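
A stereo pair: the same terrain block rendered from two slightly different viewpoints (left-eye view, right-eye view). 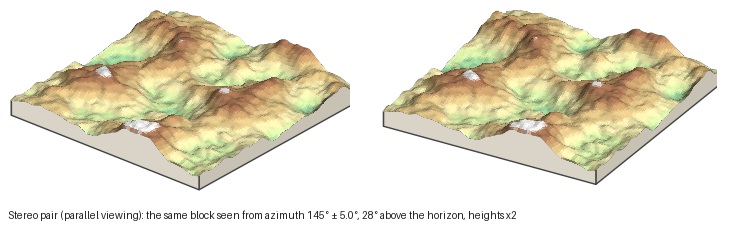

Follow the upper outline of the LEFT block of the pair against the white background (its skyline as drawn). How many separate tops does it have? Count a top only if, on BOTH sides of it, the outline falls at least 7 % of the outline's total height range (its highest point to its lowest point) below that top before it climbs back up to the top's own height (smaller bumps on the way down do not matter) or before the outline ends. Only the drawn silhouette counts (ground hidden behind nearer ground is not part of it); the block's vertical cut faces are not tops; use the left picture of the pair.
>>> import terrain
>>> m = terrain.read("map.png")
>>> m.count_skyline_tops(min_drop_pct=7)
2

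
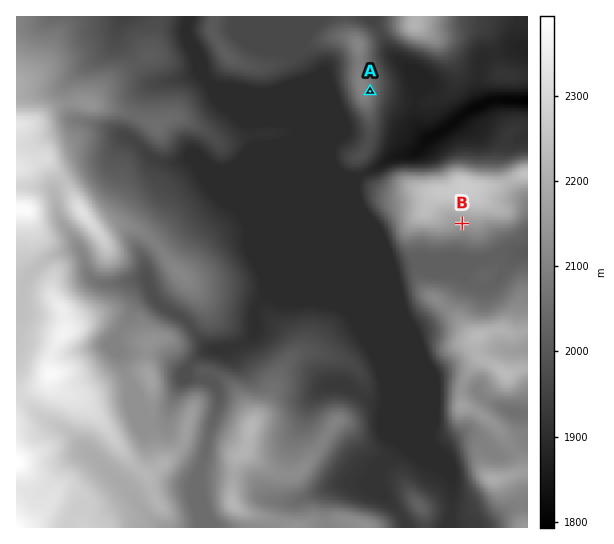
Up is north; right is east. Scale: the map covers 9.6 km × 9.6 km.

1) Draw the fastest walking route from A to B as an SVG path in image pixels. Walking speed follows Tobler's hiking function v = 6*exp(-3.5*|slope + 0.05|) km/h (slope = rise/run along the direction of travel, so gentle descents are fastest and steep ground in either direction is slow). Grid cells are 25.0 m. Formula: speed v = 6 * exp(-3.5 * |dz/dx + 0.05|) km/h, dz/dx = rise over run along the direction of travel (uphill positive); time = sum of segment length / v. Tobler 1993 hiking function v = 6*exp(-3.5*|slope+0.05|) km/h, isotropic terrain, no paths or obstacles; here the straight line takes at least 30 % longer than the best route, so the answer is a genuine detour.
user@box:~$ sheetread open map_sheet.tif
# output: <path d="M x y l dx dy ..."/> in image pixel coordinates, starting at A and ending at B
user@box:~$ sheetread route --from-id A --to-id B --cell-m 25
<path d="M370 91l1 3 0 41 2 3 0 17-8 16 1 3 0 9 3 6 2 2 3 6 25 25 2 3 4 4 2 1 35 0 13-7 7 0"/>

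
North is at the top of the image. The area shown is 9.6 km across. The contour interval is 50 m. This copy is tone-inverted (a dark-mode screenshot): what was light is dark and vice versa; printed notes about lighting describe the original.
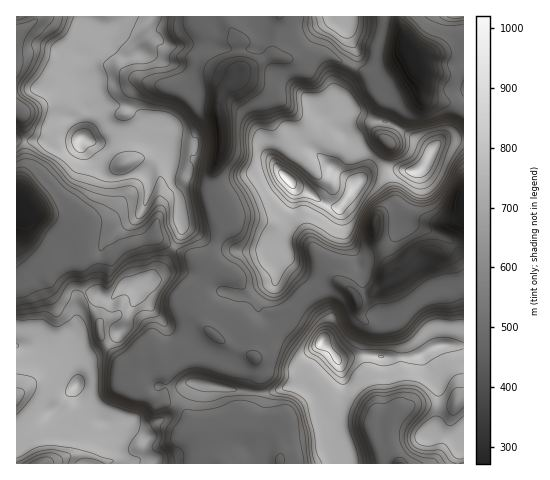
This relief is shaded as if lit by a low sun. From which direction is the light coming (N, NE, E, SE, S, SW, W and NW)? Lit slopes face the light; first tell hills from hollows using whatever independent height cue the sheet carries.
SW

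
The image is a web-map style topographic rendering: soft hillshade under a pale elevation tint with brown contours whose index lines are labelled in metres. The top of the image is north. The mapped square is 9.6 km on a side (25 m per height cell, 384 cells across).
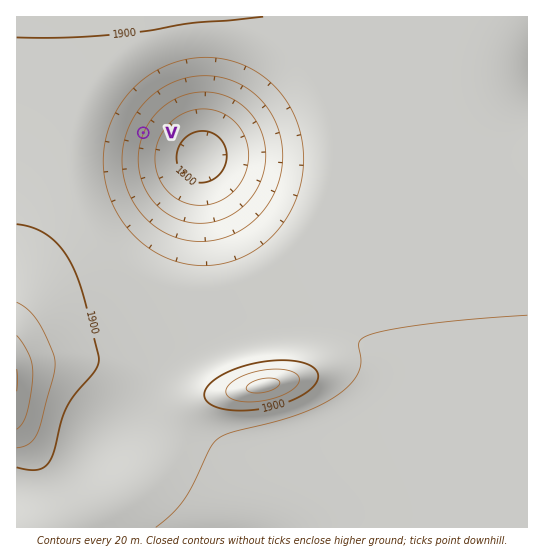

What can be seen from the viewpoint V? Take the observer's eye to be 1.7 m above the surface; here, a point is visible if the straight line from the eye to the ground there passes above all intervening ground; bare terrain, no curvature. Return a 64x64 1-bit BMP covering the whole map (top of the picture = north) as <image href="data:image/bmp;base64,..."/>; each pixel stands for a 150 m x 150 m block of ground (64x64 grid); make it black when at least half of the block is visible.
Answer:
<image width="64" height="64" href="data:image/bmp;base64,Qk0+AgAAAAAAAD4AAAAoAAAAQAAAAEAAAAABAAEAAAAAAAACAAATCwAAEwsAAAIAAAAAAAAA////AAAAAAAAAAAAAAAAAAAAAAAAAAAAAAAAAAAAAAAAAAAAAAAAAAAAAAAAAAAAAAAAAAAAAAAAAAAAAAAAAAAAAAAAAAAAAAAAAAAAAAAAAAAAAAAAAAAAAAAAAAAAAAAAAAAAAAAAAAAAAAAAAAAAAAAAAAAAAAAAAAAAAAAAAAAAAAAAAAAAAAAAAAAAAAAAOAAAAAAAAAAfgAAAAAAAAAfgAAAAAAAAAAAAAAAAAAAAAAAAAAAAAAAAAAAAAAAAAAAAAAAAAAAAAAAAAAAAAAAAAAAAAAAAAAAAAAAAAAAAAAAAAAAAAAAAAAAAAAAAAAAAAAAAAAAAAAAAAAAAB4AAAAAAAAA/+AAAAAAAAP/+AAAAAAAD//8AAAAAAAf//4AAAAAAB///wAAAAAAP///gAAAAAB////AAAAAAH///8AAAAAAf///4AAAAAB////gAAAAAP////AAAAAAf///8AAAAAB////wAAAAAH////AAAAAAf///8AAAAAA////wAAAAAD////AAAAAAH///8AAAAAAf///wAAAAAA////AAAAAAD///4AAAAAAP///gAAAAAAf//8AAAAAAB///wAAAAAAD//+AAAAAAAP//wAAAAAAAf/+AAAAAAAAf/wAAAAAAAAf8AAAAAAAAAAAAAAAAAAAAAAAAAAAAAAAAAAAAAA=="/>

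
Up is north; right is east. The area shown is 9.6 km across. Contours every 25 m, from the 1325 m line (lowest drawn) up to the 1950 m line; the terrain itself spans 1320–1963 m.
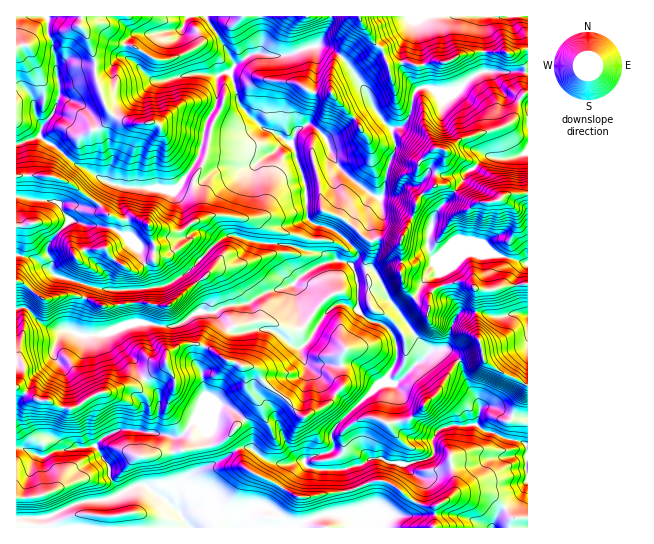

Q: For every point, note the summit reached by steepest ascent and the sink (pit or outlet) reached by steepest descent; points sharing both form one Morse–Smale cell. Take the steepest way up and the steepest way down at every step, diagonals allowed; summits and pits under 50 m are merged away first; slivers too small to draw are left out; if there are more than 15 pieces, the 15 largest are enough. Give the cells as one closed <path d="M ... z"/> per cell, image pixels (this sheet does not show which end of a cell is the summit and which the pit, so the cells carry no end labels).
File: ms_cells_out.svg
<path d="M26 308l-10 1 0 138 7 1 16 8 7 0 9-5 36-4 14-11 16-7 30 3 27 5 5-2 9-13 14-11 12-6 5 0 11 6 15 15 3 5 0 18 6 6 15 8 18 1 39-12 3-3-1-18 3-4 44-42-16-17-8-4-25 1-24-2-8-16-8-3-17-13-19-2-19 4-20-21-17 0-15 11-10 4-39-4-27 10-25 3-11-5-18-2-7-2z"/><path d="M310 124l-11 4-4 5-4 10 4 7 10 35 3 34 9 6 9 2 15 8 15 15 1 9-6 6-2-2-12-3-12 3-24 13-10 9-21 6-23 13-24 3-7 6 19 20 19-4 15 0 9 4 12 11 9 3 5 14 5 3 46 0 8 4 15 16 17 0 33-30-3-7-26-34 0-4 18-15 6-12 4-5 11-2 15-10 14-13 10 0 5 3 11-2 35 10 0-110-19 6-12 0-7-3-7 1-10 12-8 5-8 15-22 25-7 21 1 15-7 2-9 8-22 1-17 10-2-9 5-11 0-5-6-15 0-8 2-5 8-7-1-13-9-3-32-28-14-29z"/><path d="M205 16l-158 0 1 18 4 7 4 17 3 40-7 17-10 12-6-10-3-16-4-8-8-6-5 0 0 56 3 1 20-8 6 5 9 4 23 20 10 4 24 15 24 4 40 1 24-32 6-32 10-16 2-10 0-22 5-4 8-1 5-6-15-28z"/><path d="M259 125l-18 7-24 0-12-3-6 28-24 32-53-2-13-4-15 24-8 1-23-5-3 2 1 5 8 10 17 5 25 3 15 8 13 13 15 38 12-2 20-12 25-26 15-11 11 0 20 7 34 2 14 6 16 2 6 10 10-3 12 3 2 2 6-6-1-9-23-21-16-4-9-6-3-34-13-40-18-13z"/><path d="M491 72l-9 0-7 3-21 17-17 0-11-5-10 3-8 29-6 8-10 2 4 18-9 23-3 21-4 7 3 11 15 0 19 11 14 5 6-15 20-21 8-15 8-5 10-12 7-1 7 3 12 0 19-8 0-46-23-10z"/><path d="M321 45l-11 2-27 9-30-3-18 11-6 9 6 12 4 18 22 24 13 5 15 11 3-1 3-9 4-5 11-4 15 14 14 29 32 28 10 2 3-6 3-21 9-23-4-17-13-15-11-21-23-33-14-12z"/><path d="M445 349l-8 0-8 4-34 31-16 0-44 43-3 4 1 18-6 4-21 6-2 2 1 4 9 4 32 0 4-2 11-2 9-6 12 0 7 4 10 1 22-3 8-2 4-5 0-16 6-9 12-4 24-1 5-13-1-9-15-25-4-15z"/><path d="M250 448l-11 0-2 2 7 16 5 5 26 12 24 14 44-5 28-11 15 0 33 23 10 3 6-2 0 23 56 0 6-13 24-21 7-13 0-24-9-2-10 2-15 0-17 8-23 0-19 6-8 6-8 0-6-3-7-10-17-1-7-4-12 0-9 6-11 2-4 2-32 0-5-1-6-7-12 3-18-1-10-4z"/><path d="M237 449l-12 10-31 14-18 14 0 11-4 8 8 7 10 15 45 0 12-16 10-5 9 0 11 5 7 9-2 7 15-3 21-9 15-3 13 2 8 4 7 9 74-1 0-22-6 2-10-3-33-23-15 0-28 11-44 5-24-14-26-12-6-6z"/><path d="M229 436l-8 7-8 2-62 11-14 0-18-8-14-1-6 4 10 15 0 11 10 18-13 5-28 3-31 14-30 2-1 8 173 1 0-2-9-13-8-7 4-8 0-11 18-14 40-21 2-5z"/><path d="M237 236l-11 0-7 4-30 30 10 11 8 14 0 10-4 7 12 0 14-7 18-1 23-13 11-2 13-5 7-8 26-14-2-5-8-5-12-1-14-6-34-2z"/><path d="M477 252l-12 1-12 12-18 11-8 1-4 5-6 12-18 16 5 11 25 32 18-7 6-25 8-9 15-1-1-23 20 1 11-4 22-2-1-19-34-11-11 2z"/><path d="M71 220l-15 14-9 15 5 14-1 7 4 6 47 13 21 2 30-4-4-16-8-13-2-9-13-13-15-8-25-3z"/><path d="M359 16l-28 0-2 10-10 19 12 4 14 12 23 33 11 21 12 14 11-2 7-10 4-22 4-6-13-16-3-10-13 2-5-15-10-8z"/><path d="M493 407l-11 0-5 15-4 3-22 0-12 4-6 9 0 16-4 5-22 5 2 6 10 7 8 0 8-6 19-6 23 0 17-8 15 0 10-2 8 1 1-38-17-2z"/>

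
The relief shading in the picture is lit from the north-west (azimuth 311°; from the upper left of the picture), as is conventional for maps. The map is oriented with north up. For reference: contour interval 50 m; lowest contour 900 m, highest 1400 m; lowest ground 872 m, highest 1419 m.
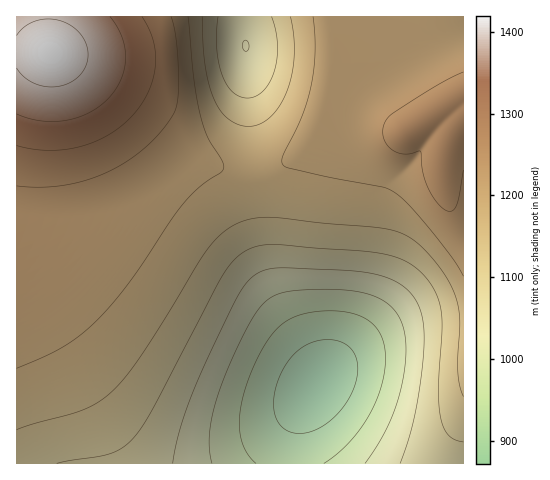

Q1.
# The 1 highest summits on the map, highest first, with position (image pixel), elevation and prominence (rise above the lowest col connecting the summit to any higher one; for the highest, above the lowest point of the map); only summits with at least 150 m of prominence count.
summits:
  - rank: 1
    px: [50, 53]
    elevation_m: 1419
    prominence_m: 547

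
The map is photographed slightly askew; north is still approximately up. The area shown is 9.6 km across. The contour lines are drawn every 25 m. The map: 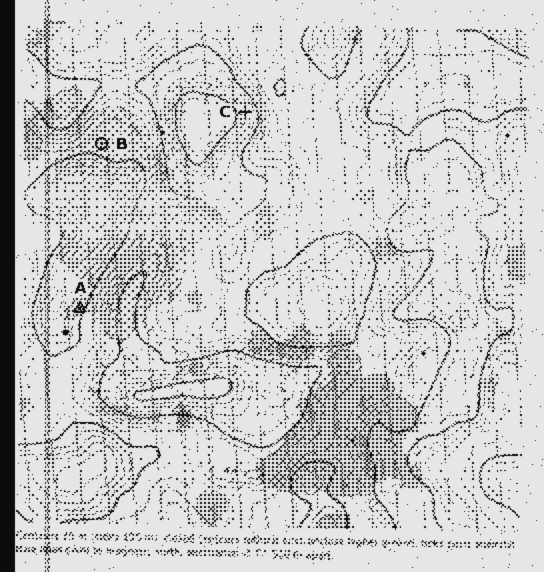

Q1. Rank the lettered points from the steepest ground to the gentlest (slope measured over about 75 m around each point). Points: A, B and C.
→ C A B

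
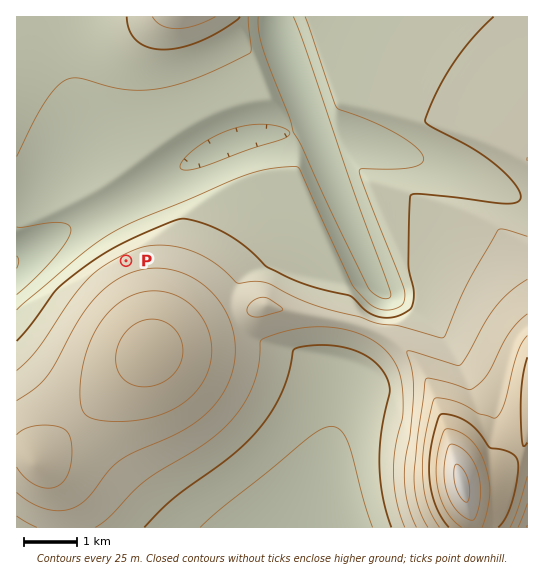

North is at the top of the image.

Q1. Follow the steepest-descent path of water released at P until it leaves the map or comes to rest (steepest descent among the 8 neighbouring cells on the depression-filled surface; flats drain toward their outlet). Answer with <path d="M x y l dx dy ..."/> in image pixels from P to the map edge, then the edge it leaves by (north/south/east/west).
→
<path d="M126 261l-37-38-11 0-8 4-53 32"/>
exit: west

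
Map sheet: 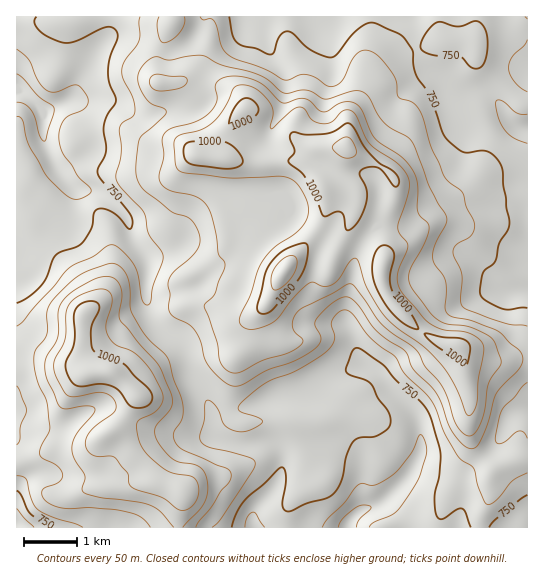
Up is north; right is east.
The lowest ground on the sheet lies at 620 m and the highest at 1090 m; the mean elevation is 840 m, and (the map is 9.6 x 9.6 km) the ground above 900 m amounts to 26.9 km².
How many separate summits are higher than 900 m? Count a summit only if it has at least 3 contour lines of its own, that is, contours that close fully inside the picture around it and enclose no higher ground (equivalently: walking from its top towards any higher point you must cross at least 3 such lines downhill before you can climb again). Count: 1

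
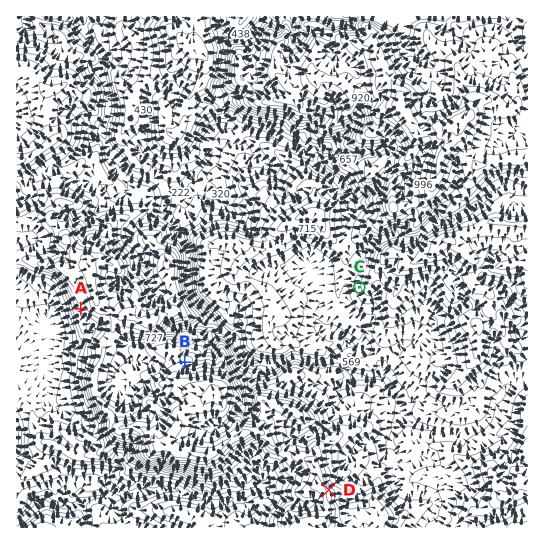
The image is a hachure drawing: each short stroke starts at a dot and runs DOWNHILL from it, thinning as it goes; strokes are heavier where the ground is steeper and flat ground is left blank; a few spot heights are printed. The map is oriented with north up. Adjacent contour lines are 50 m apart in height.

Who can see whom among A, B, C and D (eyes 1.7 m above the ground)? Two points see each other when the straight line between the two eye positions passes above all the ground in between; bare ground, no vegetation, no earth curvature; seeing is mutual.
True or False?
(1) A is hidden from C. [True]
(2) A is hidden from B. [True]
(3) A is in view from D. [False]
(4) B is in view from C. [True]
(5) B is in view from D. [False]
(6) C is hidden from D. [False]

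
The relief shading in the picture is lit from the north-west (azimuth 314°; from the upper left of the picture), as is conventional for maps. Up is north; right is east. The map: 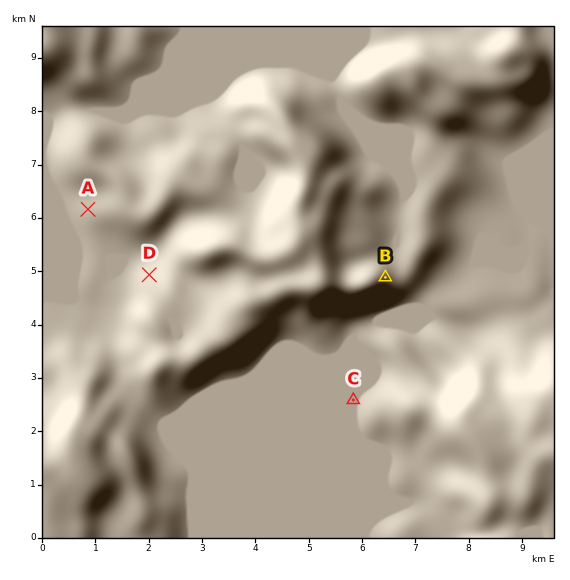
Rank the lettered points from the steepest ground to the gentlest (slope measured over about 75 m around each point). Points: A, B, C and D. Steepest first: B D A C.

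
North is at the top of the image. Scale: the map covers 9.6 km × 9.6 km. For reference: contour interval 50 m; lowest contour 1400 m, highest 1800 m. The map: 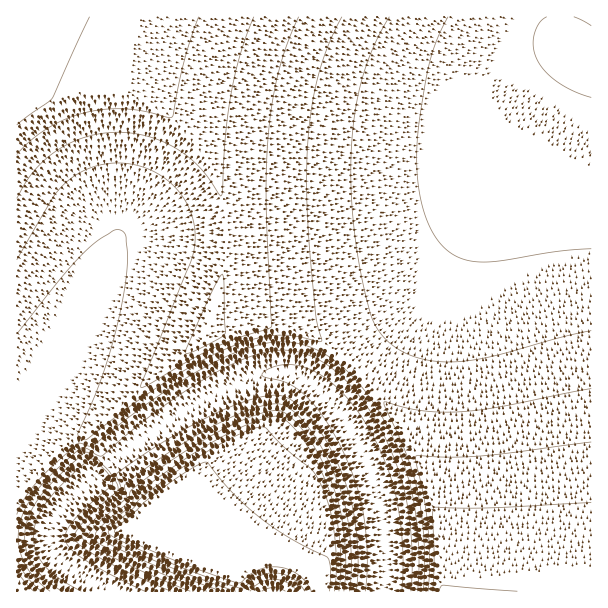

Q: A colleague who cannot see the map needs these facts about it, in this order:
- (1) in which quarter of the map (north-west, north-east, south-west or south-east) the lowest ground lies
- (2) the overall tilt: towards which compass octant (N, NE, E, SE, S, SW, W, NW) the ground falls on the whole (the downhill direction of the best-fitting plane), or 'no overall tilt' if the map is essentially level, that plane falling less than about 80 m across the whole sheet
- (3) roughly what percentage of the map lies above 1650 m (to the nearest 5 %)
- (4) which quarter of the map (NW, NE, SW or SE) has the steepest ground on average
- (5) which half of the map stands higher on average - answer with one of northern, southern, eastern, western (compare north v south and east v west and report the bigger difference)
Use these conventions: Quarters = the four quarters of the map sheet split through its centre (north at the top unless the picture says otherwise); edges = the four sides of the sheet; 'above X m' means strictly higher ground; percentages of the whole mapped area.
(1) The lowest ground is in the south-west quarter.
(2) The general tilt is down to the east (the land rises towards the west).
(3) About 35 % of the map lies above 1650 m.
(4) Slopes are steepest in the south-west quarter.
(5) Taken as a whole, the western half is higher than the eastern.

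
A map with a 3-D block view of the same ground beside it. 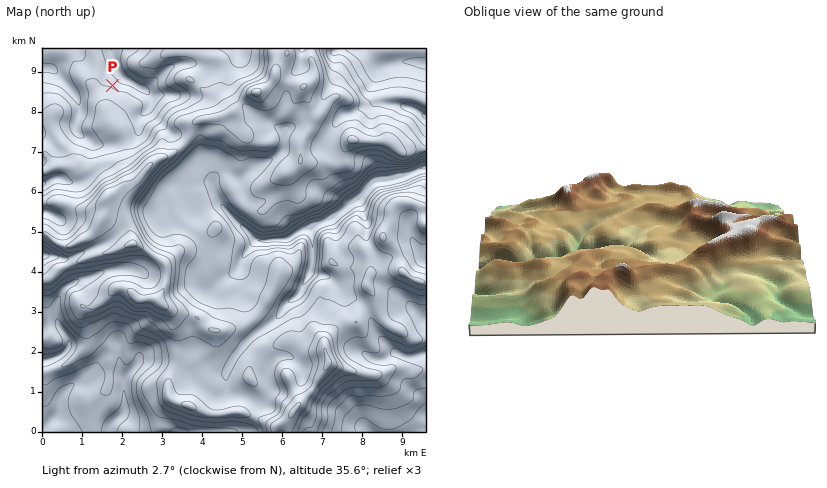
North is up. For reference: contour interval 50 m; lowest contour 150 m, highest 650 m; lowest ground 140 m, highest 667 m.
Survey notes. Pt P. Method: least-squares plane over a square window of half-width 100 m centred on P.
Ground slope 10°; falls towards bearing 35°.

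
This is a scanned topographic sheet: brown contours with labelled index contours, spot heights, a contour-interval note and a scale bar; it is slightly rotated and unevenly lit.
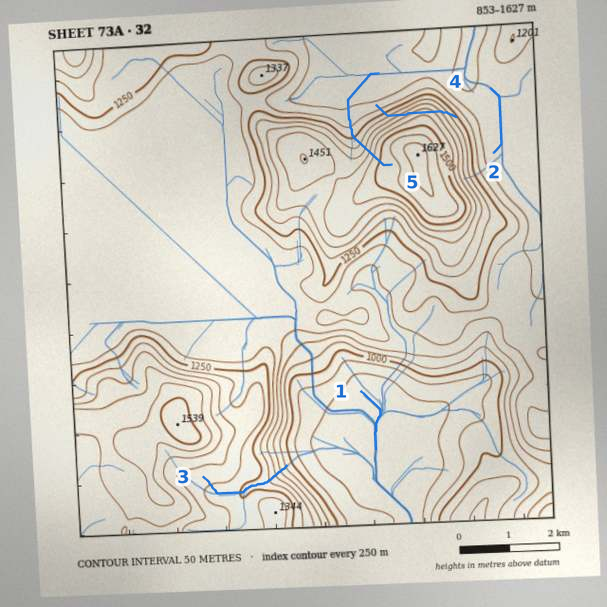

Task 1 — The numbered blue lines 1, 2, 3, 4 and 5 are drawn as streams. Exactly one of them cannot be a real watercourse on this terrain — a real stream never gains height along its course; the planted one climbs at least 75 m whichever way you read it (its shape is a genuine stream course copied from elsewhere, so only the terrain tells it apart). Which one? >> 4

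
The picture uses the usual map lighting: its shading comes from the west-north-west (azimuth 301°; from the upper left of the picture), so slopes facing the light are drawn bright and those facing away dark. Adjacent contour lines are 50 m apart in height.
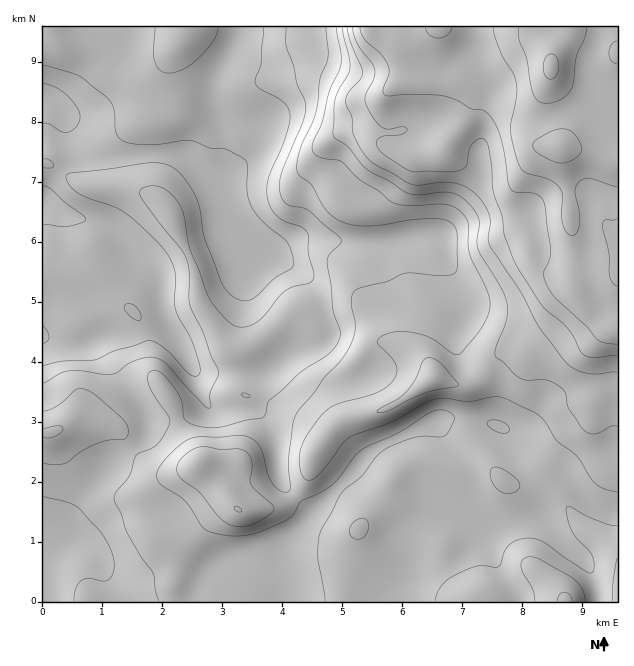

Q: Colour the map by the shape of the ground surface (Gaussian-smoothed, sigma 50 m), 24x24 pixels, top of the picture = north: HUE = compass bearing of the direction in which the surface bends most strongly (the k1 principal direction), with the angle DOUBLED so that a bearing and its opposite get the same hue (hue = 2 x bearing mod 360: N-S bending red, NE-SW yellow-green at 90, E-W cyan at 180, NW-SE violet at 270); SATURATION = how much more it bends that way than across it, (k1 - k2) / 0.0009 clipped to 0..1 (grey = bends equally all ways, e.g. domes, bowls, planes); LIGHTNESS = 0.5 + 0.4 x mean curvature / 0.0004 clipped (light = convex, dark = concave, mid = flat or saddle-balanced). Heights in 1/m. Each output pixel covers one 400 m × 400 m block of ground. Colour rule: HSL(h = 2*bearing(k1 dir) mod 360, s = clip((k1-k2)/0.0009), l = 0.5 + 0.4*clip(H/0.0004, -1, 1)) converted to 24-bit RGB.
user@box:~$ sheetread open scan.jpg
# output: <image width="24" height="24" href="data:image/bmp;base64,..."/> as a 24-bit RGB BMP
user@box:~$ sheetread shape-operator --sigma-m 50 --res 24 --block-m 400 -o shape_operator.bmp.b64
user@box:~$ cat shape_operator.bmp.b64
<image width="24" height="24" href="data:image/bmp;base64,Qk32BgAAAAAAADYAAAAoAAAAGAAAABgAAAABABgAAAAAAMAGAAATCwAAEwsAAAAAAAAAAAAARk+ErcWagmSjgVuWcXGRxrRyTHp8iIqFjIaFgXWFYVRzZIZlubSAf39xanx0V26EZbCol5nBsrPIiBqcOaJN1fbdu0b6NQW0VX6Hmqp3eklvg0xbmJpVwb9vS4VNUHtMhXdfg2NjW1iKdXuXrZp2jpN1bo2PW2Z7f6ZhPIpHllg9hRvR1PfnVNI7MQIegsFGc3thcm9Kb0NYlWaGos2xfoawxF+XfiMWRmcFK3QbO3JpZ2yexIyalLaGX219YW6GjK+Pa2eMVHJvLcdcz6s3XxAvW0K0c+fRgoJtZ1p7anmSabiClaljc1BagSdY5ZDp0dn6kqn/B9HSJmthprOC0JKhg2SPY5WGe4ZngmtqfmJjfIdDc2s9Uo+YctCSZlcuhoBtVpuHV6vCoITDuF6CbyhFOsxxq/rPx8A/K43R0QBuDZkSIIxRsGyLu4yJaW2BfnFzfW1xl1WEjL2lanmner+lhDRYjlxZb6Zua65/PGFQPmdKcWfW0bb62fLuMDOXzu2VBwEy9jLW9OLUFGdJK2hZyp6fnWytfIumbmWrhczJfpPBpW+vfkFSh1JifpyCtcyOVJ9xUmqJP8l2J2JWJaZQ1/Tkqov689jfKABILb/L+tHSvEV3CjQIG14KgapYm2Cgnlh6bLxqaD1MdzhFokldp6heT5Ra363wvIvdcm21ibSoQCFWcfMMFV8JKh8JqFkCbhx5Sr2ixIR/+8X98cz//403BTMAGigOnJkZWUscTi4hYW03dKNtosCcYFidfTo4x5B1hKC9pjeori+jzP/ZPACL21/RkOXZN2jPYnShaJ5OY6Y4M1G4/67+/8z2CR+qb//fLn/KVnyvbsGwVJqBppNeoFqNW5Hdxc7q3SHTkB3j0frtyvA9MgEwzO4PjpcjH0glO62uuYrS5liKUl8qMEwhy21B0O77QwDr4HfJZmqwmm+OhkJ0u6k0SGgpZm0UMjAFSWMbcJwi5/AAMwAYbBt5xu7JuJPSf1KdKVEjIVQRoCBw6qjEbJu+aumy14spMhtn0ZCrhmqiqmKdYk6R1ZCu1GO4gWN2oHmAbYRPcKFKfb1XTQtUd+R+deSZPjed5nvJgG2vZIulGkxaj+Jmaa1qmm5MkWJTNllhj0VjuFJtmzRLaUhBZcRWmsXVanlleottd52fi7akclWbSBei3vvQRpSRKzFMbFKu3snifCTDf9Ftfap5g35ojZl9jIGXa02ITCVElkUuuj1Bl7vKoN65jWZSgZWphJalgaydd5+Ze0KEQxli7f/MRilcU2tnJ4NGgU4hcg0wpduXipODcn2Ohpp/g2l4ZhhegzhHkEt9qPPAfa3Erm15kHmkhpipjIqijKeSczlWQA4kYOpBofWAXi5yfnh/bVJPQyJVjdurnbFnm5RZd4RZiGxneluHWwKH0qq7edXDctqIrVA0eaRPhZRzoG51k2tHeSocVBksUWeq0v3OOzSPZFF5gVJtexk1OYslZ0cTs5MOmqwXVXMaPFATLi4TCygm1K1Wvd6KbzOM36p0T7i+dp6aSRMOkEocrZo8YLHIlOHUyurDcC+WaFWBcTGSv3HXvZHQT3zQxejlmXzN5TC0tl4xM1k/I0xKL7Za2et0ITM7rOdrU1Kjg4VhJMnhyuv6tsPzlKXjp8LPu3ZvezFvblx1PGKMR0LV7K27QbVumlNDYAQHaSgX8vPWdVHAK/7hEZLM7H2HlExnbuYbVlIwhGk+oczieTpVemQqZGYYbm8SckodfkRGaIuGTJR7D0dR94rE7YqOKg0xxqPszvX9lZXm5NjzZ8zWDww6xFdU1rXfyM/gY4bYeKDNnIJNcE91pmCOun6is3qhaYqsV8WkXnOdi2lxKVVeF2tj+7XSok/8pPCkhZpSSW5OrZpP5E5rCA0rh+eiecl7wsCIoFSTeW56hk1HYj87antLl6BujaaWmretYmuedz9vj3VeSGBSFjgpInxc7qWl3F1ewq0+YGk5R2k1tbdYIWnRSafA3YEzW48lboRafnt/UkEsU51ferWveK+tnoB1pp5WgV5OSFiioJK4emC9VGKzCamiwN+C4iDS+9Dajo3Qe47Gi7G5WUeCLypB4ZGJtO6gM2WJhWxnh7jRatPWa52YYG9+sFOLyo51ZZxUKHRuimqLiUx7Z51sOYaBMAMSxawAqPJKjoVcgY9HWHxPbTF3UmaYcdee9ubVIyVfsGyqmcmOcl6FfXiAX2V6XFSA0q6kzbS9MH2pOUpsll6Un7GKOyJvYACz4PzPfrW1mF+u1LKuO3WzMS+XnL6oPdNS2E8oXE23RqKJ"/>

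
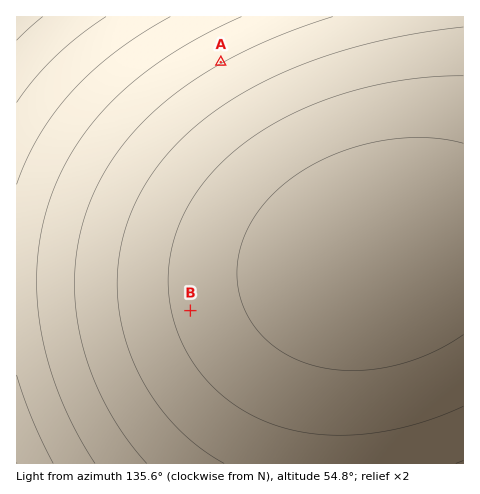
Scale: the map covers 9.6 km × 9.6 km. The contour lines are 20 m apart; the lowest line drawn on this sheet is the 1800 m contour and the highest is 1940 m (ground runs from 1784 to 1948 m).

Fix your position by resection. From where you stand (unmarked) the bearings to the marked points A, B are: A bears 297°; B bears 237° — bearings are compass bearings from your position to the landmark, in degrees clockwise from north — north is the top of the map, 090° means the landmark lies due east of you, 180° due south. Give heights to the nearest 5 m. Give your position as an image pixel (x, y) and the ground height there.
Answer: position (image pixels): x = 418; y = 163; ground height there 1795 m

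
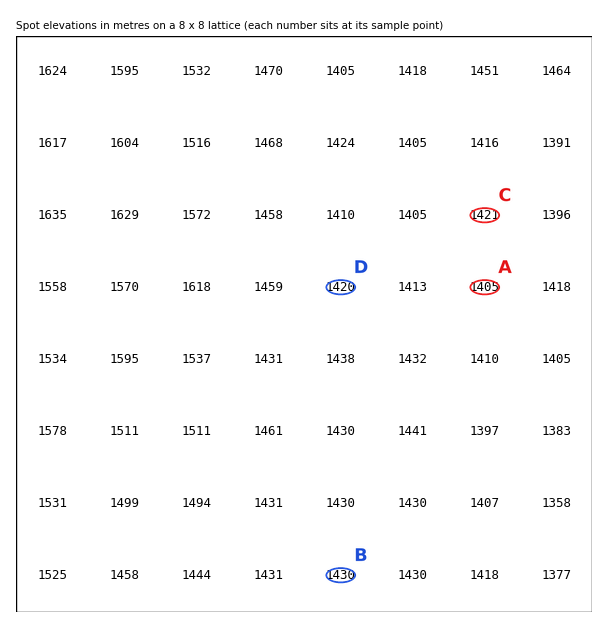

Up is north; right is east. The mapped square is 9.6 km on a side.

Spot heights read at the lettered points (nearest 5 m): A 1405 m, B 1430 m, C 1420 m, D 1420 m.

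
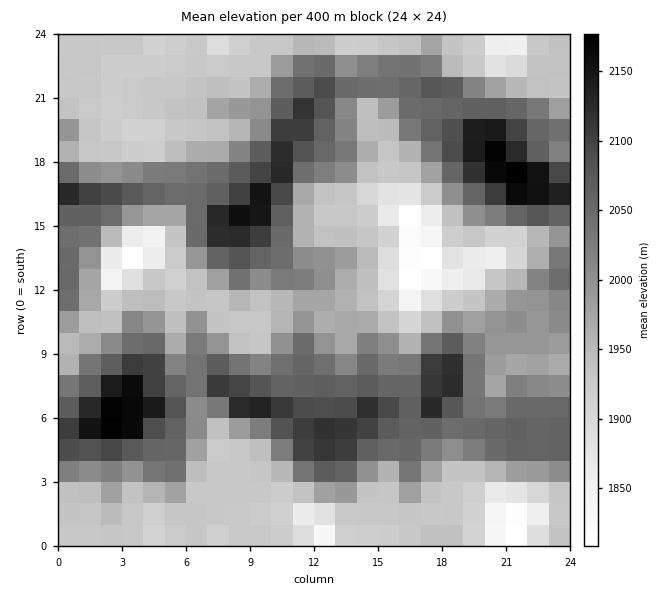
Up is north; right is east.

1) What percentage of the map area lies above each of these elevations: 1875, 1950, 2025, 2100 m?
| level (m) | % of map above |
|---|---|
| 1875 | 95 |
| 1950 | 58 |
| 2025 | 40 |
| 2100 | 9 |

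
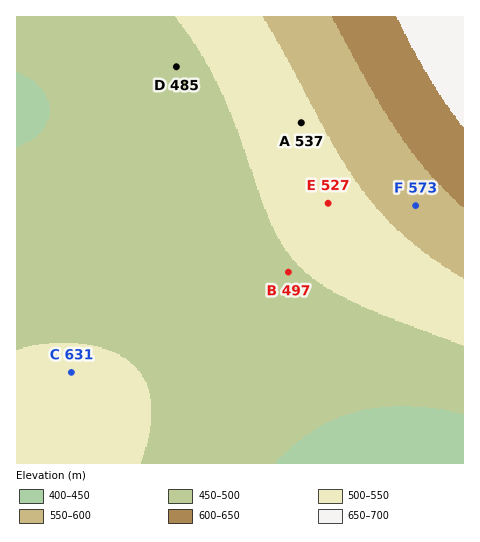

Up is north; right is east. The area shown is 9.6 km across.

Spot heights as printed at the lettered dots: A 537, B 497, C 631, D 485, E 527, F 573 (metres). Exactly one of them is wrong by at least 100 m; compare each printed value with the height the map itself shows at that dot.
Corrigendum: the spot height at C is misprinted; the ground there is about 506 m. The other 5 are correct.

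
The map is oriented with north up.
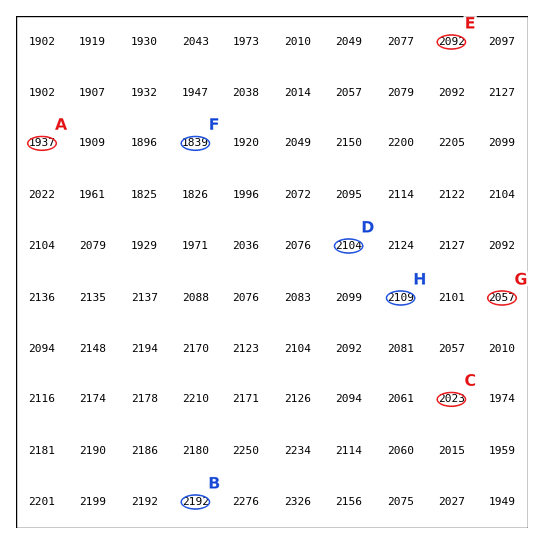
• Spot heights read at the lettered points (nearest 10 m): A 1940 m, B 2190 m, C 2020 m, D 2100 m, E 2090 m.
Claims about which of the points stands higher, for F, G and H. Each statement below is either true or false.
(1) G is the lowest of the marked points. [false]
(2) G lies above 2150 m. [false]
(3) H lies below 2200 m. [true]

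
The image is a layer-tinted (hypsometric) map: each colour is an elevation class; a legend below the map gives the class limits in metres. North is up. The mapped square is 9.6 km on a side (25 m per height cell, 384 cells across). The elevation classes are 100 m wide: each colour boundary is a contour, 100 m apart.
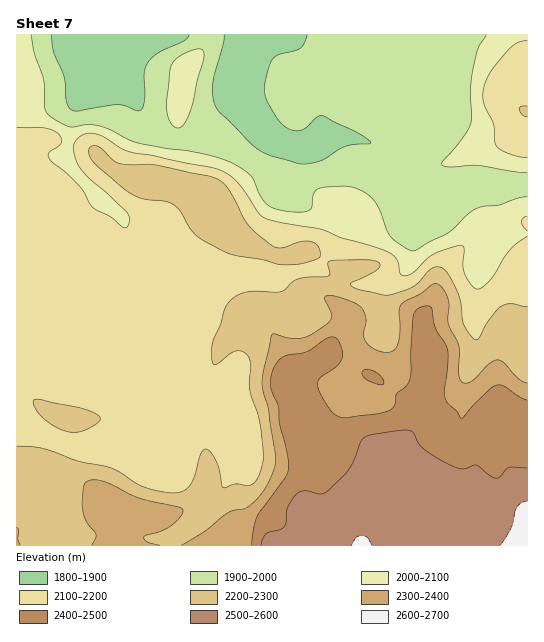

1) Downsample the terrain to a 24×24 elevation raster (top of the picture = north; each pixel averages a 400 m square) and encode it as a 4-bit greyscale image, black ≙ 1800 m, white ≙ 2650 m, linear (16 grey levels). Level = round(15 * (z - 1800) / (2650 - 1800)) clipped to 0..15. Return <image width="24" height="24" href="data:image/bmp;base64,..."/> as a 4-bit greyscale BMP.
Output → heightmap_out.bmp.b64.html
<image width="24" height="24" href="data:image/bmp;base64,Qk2WAQAAAAAAAHYAAAAoAAAAGAAAABgAAAABAAQAAAAAACABAAATCwAAEwsAABAAAAAAAAAAAAAAABEREQAiIiIAMzMzAERERABVVVUAZmZmAHd3dwCIiIgAmZmZAKqqqgC7u7sAzMzMAN3d3QDu7u4A////AJiJmZiZnN3e7u7u7oiJqqmIm83d3u7u7oiJmIeHibzN3d3u3YiIdmZ3d6zM3d3dzXd2ZmZ3Z6zM3dy8zGd3d2ZmZ7y7zMy7y3d3dmZmaLy6q7u7y3ZmZmZnecuqqrypqmZmZmZneLu6qryomGZmZmZneJq6mauXiGZmZmZniZiamKuHeGZmZmZmeIiZiJqGd2ZmZmZmZnd3dmh1ZmZmZmZmd3d3dkZlVmZmVWZ4h3dlVDNFRWZlVWeIdUREQzM0RWZlZ4iIZDNEMzMzM2ZWeId2QzIzMzMzNGVXZURDMhEiIjNEVlVEQzMyISIiIiIkVkMiIjQyESIiIiIkZ0MhETQxEiIiIiIkZ0MRESRCESIiIiIkVkIRERIyERIiIiIzRQ=="/>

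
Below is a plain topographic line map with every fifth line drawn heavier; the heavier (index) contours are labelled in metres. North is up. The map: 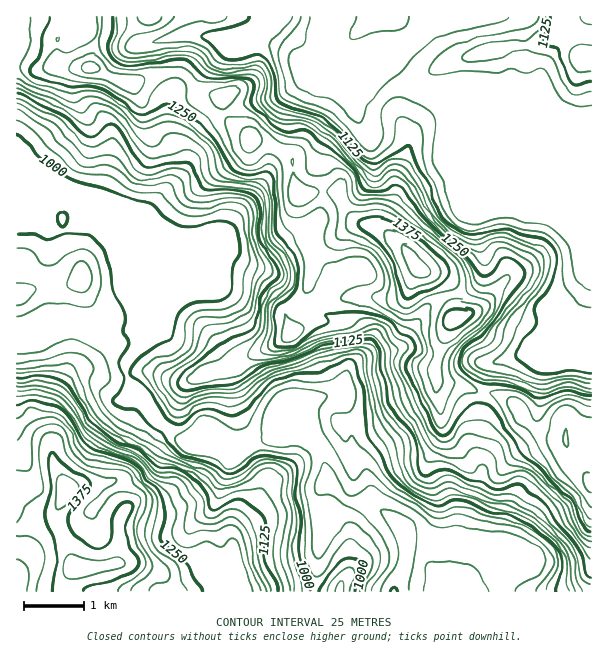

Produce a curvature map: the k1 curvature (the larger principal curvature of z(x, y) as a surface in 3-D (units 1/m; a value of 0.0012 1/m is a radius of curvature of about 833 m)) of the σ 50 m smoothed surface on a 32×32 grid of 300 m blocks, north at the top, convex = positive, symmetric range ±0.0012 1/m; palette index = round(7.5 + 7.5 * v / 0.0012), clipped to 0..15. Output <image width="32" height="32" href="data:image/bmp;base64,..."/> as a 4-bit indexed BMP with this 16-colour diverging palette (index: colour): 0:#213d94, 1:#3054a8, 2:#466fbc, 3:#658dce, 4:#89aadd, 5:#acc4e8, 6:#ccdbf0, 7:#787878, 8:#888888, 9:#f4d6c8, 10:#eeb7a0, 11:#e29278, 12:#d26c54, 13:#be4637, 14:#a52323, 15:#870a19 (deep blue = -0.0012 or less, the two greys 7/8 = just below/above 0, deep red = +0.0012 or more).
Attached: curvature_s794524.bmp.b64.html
<image width="32" height="32" href="data:image/bmp;base64,Qk12AgAAAAAAAHYAAAAoAAAAIAAAACAAAAABAAQAAAAAAAACAAATCwAAEwsAABAAAAAAAAAAlD0hAKhUMAC8b0YAzo1lAN2qiQDoxKwA8NvMAHh4eACIiIgAyNb0AKC37gB4kuIAVGzSADdGvgAjI6UAGQqHAIi6iYipiMuqrfdomImJq72HrN3duYnniGnduKmZh3V/d7lrxnip2Jh4upiYeHd1jojHfKeIrMmqiLmHiXiGe7+K5nvqqom5u4iYh4xnmblvl/uZ3ru62shop4nMicqYr5n7zvjNt479h7ic6a3aXNx8yazIppd8rai4mMvIfMu4nOqmiJZ4mmiKmYWfl4iquJvpZoi7Wbh3i5ioj5iLycrKyWaHzGm4Z4l4qq+Iv+zcmbmKiu/sx1aYeJe+3/yIuHmqqKy8/O2JiGiu76V4dod3mYmIZqq//4dnqI+1qHeIh4iIiHnJiO///Ius+5iYd5d4moeKp4n6iZrNi+/oh4m6mqeIiIdbz6rNv5m5/YioiZuoeIh4mVvnhm3d6a3ah5iLqIiIiHh9uXWe3NudzJeIiYiIiIeM3Iu678yJ25uYiIeIeImHaPqH3tu3Vpl4iHiIeIebpkbOmeq6pneIeIh3iHepeuuKv7vovZiIiIiIiIqIq4id265r+c2HiHiIiHiKqJy5acvtv5WMl3eIiIhne6e6Z6zOusqHe6iIiIiIeH2G25urvIupeJqYiIh4iHmqaumavul2eHiZiHeIeJndzf/9rN3/p3iHiJmHiIeqmr35fO6VfpaIiIiby6iHrHmn2FiKl3qImIiYiJvNzamIp7u8uryquoiIiIiHeGua"/>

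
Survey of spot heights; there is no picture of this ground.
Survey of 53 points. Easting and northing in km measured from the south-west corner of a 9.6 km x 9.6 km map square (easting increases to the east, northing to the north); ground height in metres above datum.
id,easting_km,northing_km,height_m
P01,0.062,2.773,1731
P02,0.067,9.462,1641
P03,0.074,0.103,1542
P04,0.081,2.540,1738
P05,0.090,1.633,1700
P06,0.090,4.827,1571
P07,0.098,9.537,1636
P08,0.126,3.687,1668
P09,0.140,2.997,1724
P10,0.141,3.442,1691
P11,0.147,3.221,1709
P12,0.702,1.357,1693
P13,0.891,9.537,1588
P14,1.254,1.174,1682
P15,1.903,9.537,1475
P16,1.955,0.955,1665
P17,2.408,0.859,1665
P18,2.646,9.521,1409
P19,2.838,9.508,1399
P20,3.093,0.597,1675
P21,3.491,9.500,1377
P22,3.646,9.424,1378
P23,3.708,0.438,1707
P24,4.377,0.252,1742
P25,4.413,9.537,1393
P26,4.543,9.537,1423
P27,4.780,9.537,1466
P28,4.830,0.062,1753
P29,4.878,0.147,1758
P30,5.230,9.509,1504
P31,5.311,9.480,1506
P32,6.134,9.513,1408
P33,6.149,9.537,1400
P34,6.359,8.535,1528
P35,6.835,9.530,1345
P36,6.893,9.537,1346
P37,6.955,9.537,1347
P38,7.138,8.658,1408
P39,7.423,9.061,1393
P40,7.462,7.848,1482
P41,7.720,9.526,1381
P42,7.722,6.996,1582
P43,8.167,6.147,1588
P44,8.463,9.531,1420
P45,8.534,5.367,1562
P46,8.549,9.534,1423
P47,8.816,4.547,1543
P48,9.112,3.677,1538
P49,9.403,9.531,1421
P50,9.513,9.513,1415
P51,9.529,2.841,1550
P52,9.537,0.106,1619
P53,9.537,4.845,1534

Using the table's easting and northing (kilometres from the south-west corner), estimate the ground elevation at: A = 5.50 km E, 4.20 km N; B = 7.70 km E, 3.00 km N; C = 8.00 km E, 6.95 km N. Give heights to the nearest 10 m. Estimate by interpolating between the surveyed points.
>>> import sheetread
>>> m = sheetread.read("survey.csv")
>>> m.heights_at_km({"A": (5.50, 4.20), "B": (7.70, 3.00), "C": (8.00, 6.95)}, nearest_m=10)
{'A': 1700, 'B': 1560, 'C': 1560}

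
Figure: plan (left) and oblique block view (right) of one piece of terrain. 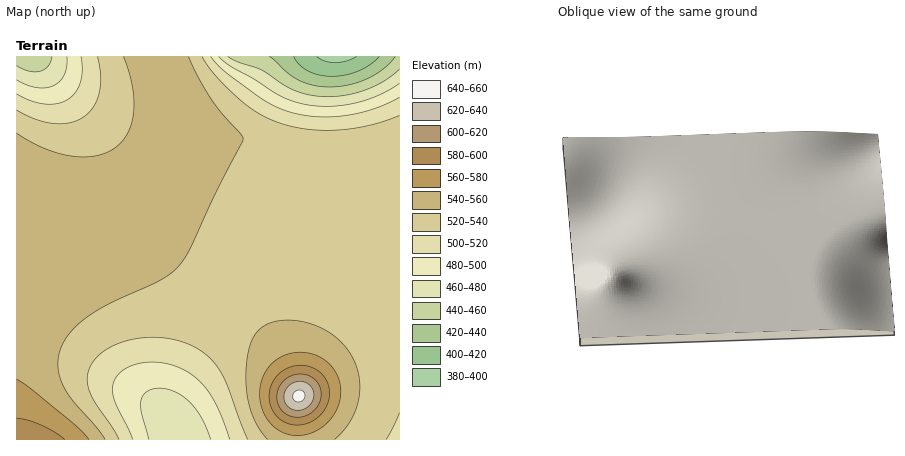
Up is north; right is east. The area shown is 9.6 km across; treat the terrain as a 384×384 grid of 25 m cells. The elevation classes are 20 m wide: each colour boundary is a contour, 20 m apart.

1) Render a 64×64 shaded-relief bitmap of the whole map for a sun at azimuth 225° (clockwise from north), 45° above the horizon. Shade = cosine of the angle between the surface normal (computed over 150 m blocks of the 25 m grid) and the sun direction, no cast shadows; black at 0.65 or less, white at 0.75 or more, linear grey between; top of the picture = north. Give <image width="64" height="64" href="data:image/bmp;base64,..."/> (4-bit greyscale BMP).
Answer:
<image width="64" height="64" href="data:image/bmp;base64,Qk12CAAAAAAAAHYAAAAoAAAAQAAAAEAAAAABAAQAAAAAAAAIAAATCwAAEwsAABAAAAAAAAAAAAAAABEREQAiIiIAMzMzAERERABVVVUAZmZmAHd3dwCIiIgAmZmZAKqqqgC7u7sAzMzMAN3d3QDu7u4A////AIh3ZlVEMyIiIiM0VniZq7zN3d3e7u7u7cuqmZiIiIiIh3ZlVEMyIiIiM0VWeJqrzM3d3e7v///ty6mYiIiIiIh3ZlVEMzIiIiI0RWeImrvM3d3e7v////7LqYiIiIiIiHZmVUQzMiIiM0RWZ4mqvMzd3d7v/////8uYh3eIiIiIZmVURDMzMzM0RVZ4mau8zd3d3u//////yYd3d3eIiIhmZVREQzMzNERWZ4iaq8zN3d3e7v////2nZVZnd3iIiGZlVUREREREVWZ4iaq7zM3d3d3u////63QzRVZnd4iIZmVVVERERVVmd4iaq7zM3d3d3d7u//2mMQEkVmd3eIhmZlVVVVVVZmd4iaq7zMzd3d3d3d3dyWIAACNFZnd4iGZmZmVVZmZneImaq7vMzN3czMzMzLuWMAAAE0Vmd3iId2ZmZmZmd3eImaqrvMzMzMzMzMu7qXUgAAAjRWZ3d4h3d3Zmd3d3iImaqru8zMzMzMy7u6qYdTEAASNFZnd3iHd3d3d3d4iJmaqru7zMzMzMu7u6qZhlQiEiNFVmd3eId3d3d3iIiJmaqqu7vMzMzLu7uqqZiHZUMzNFVmd3eIiId3eIiIiJmZqqu7u7zMu7u7uqqZmIdlVERFVmZ3d4iIiIiIiIiJmZqqq7u7u7u7u7qqqpmYh3ZlVVVmZ3d3iIiIiIiIiJmZmqqqu7u7u7u6qqqpmYiHd2ZmZmZ3d3iIiIiIiIiJmZmaqqqru7u7uqqqqZmZiId3d2Znd3d3iIiIiIiIiJmZmZqqqqqqqqqqqqqZmZmIiHd3d3d3d3iIiIiIiIiImZmZmaqqqqqqqqqqmZmZmIiIh3d3d3d3iIiIiIiIiIiZmZmZmaqqqqqqqpmZmZmYiIiIh3d3d4iIiIiIiIiIiZmZmZmZmZqqqpmZmZmZmYiIiIiIiIiIiIiIiIiIiIiJmZmZmZmZmZmZmZmZmZmZiIiIiIiIiIiIiIiIiIiIiImZmZmZmZmZmZmZmZmZmZiIiIiIiIiIiIiIiIiIiIiIiZmZmZmZmZmZmZmZmZmZiIiIiIiIiIiIiIiIiIiIiIiImZmZmZmZmZmZmZmZmZmIiIiIiIiIiIiIiIiIiIiIiIiZmZmZmZmZmZmZmZmZiIiIiIiIiIiIiIiIiIiIiIiIiIiZmZmZmZmZmZmZmZiIiIiIiIiIiIiIiIiIiIiIiIiIiImZmZmZmZmZmZmZiIiIiIiIiIiIiIiIiIiIiIiIiIiIiIiZmZmZmZmZmYiIiIiIiIiIiIiIiIiIiIiIiIiIiIiIiIiIiZmZmYiIiIiIiIiIiIiIiIiIiIiIiIiIiIiIiIiIiIiIiIiIiIiIiIiIiIiIiIiIiIiIiIiIiIiIiIiIiIiIiIiIiIiIiIiIiIiIiIiIiIiIiIiIiIiIiIiIiIiIiIiIiIiIiIiIiIiIiIiIiIiIiIiIiIiIiIiIiIiIiIiIiIiIiIiIiIiIiIiIiIiIiIiIiIiIiIiIiIiIiIiIiIiIiIiIiIiIiIiIiIiIiIiIiIiIiIiIiIiIiIiIiIiIiIiIiIiIiIiIiIiIiIiIiIiIiIiIiIiIiIiIiIiIiIiIiIiIiIiIiIiIiIiIiIiIiIiIiIiIiIiIiIiIiIiIiIiIiIiIiIiIiIiIiIiIiIiIiIiIiIiIiIiIiIiIiIiIiIiIiIiIiIiIiIiIiIiIiIiIiIiIiIiIiIiIiIiIiIiIiIiIiIiIiIiIiIiIiIiIiIiIiIiIiIiIiIiIiIiIiIiIiIiIiIiIiIiIiIiIiIiIiIiIiIiIiIiIiIiIiIiIiIiIiIiIiIiIiIiIiIiIiIiIiIiIiIiIiIiIiIiIiIiIiIiIiIiIiIiIiIiIiIiIiIiIiIiIiIiIiIh3d3iIiIiIiIiJmZmYiIiIiIiIiIiIiIiIiIiIiIiHd3d3d3iIiIiIiJmZmZmIiIiIiIiIiIiIiIiIiIiIiId3d3d3d4iIiIiJmZmZmZiIiIiIiIiIiIiIiIiIiIiIh3d3d3d3iIiIiJmZmZmZmYiIiIiIiIiIiIiIiIiIiIiGZmZmd3d4iIiJmZmZmZmZiIiIiIiIiIiIiIiIiIiIiIZmZmZnd3iIiJmZmZmZmZmYiIiIiId3d3d3d3eIiIiIhmVmZmd3iIiJmZmZmZmZmZiIiIh3dmZmZmZmZnd3iIiFVVVWZneIiJmZmZmZmZmZmIiId2ZlVVVVVVVWZmd3iIVVVVZmd4iJmZmZmZmZmZmYiHdmVVRERERERFVVZmd3hERFVWd4iJmZmZmZmZmZmYiHdlVUQzMzMzM0REVVZnd0NERVZ3iJmZmZmZmZmZmYiHZlVEMzMiIiIjM0RFVWZ3MzRFZniJmZqqqZmZmZmYiHZlRDMyIiIiIiIjM0RVVmczNEVneJmaqqqqmZmZmZiHZlRDMiIhERESIiMzREVWZyI0RWeJmqqqqqqpmZmZiHZlQzIiIREREREiIjNERVZnIjRWeJmqq7uqqqmZmZmIdlQyIhERERERESIjM0RVVmciNFZ4mqu7u7qqqZmZmIdlMiERERERERESIjM0RVVmdyNFZ4mru7u7u6qqmZmIdlMhAAABESIiIiIjM0RVVmd3I0Z4mrvMzMu7qqqZmYh1QgAAAAEiIiIiIzNERVZnd4g0V4mrzMzMzLuqqpmYh2QgAAAAASMzMzMzREVWZneIiDRnmrzN3dzMu6qpmZiHYxAAAAASNEQzMzREVWZneIiZ"/>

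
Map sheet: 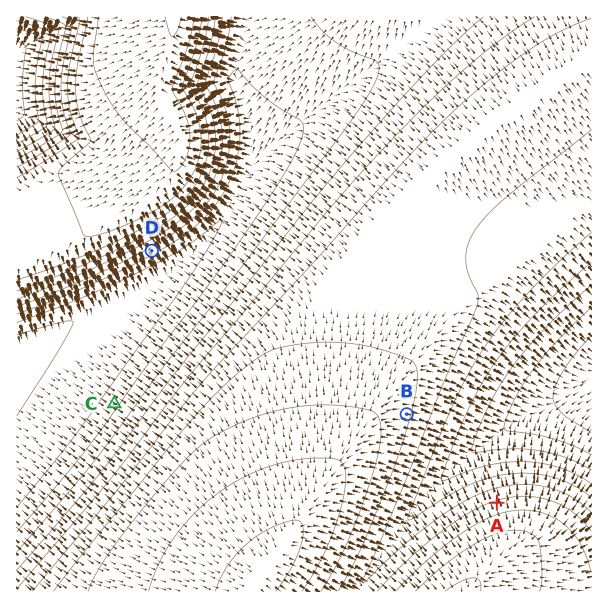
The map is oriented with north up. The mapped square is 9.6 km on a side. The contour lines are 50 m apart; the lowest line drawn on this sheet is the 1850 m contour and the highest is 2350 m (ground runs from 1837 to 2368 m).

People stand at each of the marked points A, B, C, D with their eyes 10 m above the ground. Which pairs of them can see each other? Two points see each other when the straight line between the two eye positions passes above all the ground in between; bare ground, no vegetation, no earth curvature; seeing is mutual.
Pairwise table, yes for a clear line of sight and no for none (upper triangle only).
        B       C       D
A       yes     no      no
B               no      no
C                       yes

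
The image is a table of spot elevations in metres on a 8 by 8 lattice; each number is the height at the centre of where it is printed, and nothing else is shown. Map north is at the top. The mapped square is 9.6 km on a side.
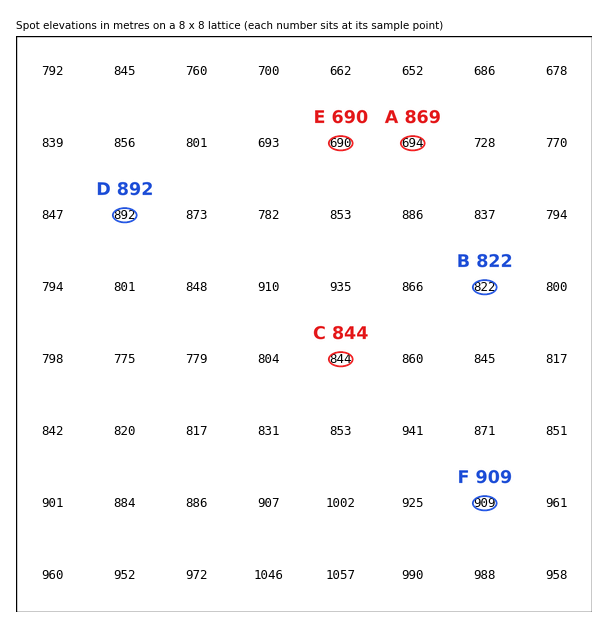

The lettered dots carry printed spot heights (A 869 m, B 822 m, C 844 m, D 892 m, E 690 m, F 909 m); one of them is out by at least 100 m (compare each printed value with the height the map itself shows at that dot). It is A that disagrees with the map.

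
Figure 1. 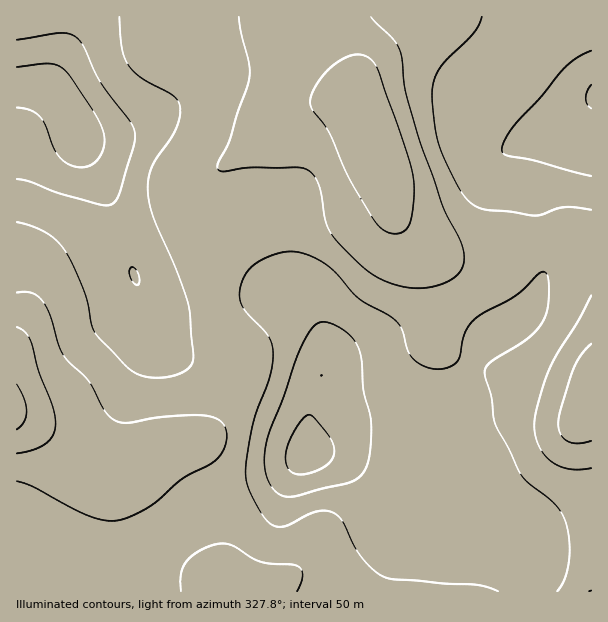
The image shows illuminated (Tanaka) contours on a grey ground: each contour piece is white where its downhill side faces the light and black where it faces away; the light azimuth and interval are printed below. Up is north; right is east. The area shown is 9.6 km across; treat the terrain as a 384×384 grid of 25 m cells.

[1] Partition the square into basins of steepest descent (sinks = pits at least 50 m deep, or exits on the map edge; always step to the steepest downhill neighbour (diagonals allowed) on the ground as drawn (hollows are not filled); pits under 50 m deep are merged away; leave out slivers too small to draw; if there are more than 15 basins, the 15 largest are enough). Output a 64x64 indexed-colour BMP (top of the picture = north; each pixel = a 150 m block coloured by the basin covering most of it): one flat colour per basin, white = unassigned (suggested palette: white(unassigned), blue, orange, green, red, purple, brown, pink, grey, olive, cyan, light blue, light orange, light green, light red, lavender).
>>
<image width="64" height="64" href="data:image/bmp;base64,Qk12CAAAAAAAAHYAAAAoAAAAQAAAAEAAAAABAAQAAAAAAAAIAAATCwAAEwsAABAAAAAAAAAA////ALR3HwAOf/8ALKAsACgn1gC9Z5QAS1aMAMJ34wB/f38AIr28AM++FwDox64AeLv/AIrfmACWmP8A1bDFACIiIiIiIiIiIiIiIiIhERERERERERERERERERERERERIiIiIiIiIiIiIiIiEREREREREREREREREREREREREREiIiIiIiIiIiIhERERERERERERERERERERERERERERESIiIiIiIiIiIRERERERERERERERERERERERERERERERIiIiIiIiIiIREREREREREREREREREREREREREREREREiIiIiIiIiIRERERERERERERERERERERERERERERERESIiIiIiIiIRERERERERERERERERERERERERERERERERIiIiIiIiIhEREREREREREREREREREREREREREREREREiIiIiIiIhERERERERERERERERERERERERERERERERESIiIiIiIiERERERERERERERERERERERERERERERERERIiIiIiIiEREREREREREREREREREREREREREREREREREiIiIiIiIRERERERERERERERERERERERERERERERERESIiIiIiIRERERERERERERERERERERERERERERERERERIiIiIiIhEREREREREREREREREREREREREREREREREREiIiIiIiIhERERERERERERERERERERERERERERERERESIiIiIiIiIhERERERERERERERERERERERERERERERERIiIiIiIiIiIhEREREREREREREREREREREREREREREREiIiIiIiIiIiIiIRERERERERERERERERERERERERERESIiIiIiIiIiIiIiERERERERERERERERERERERERERERIiIiIiIiIiIiIiIhEREREREREREREREREREREREREREiIiIiIiIiIiIiIiIRERERERERERERERERERERERERESIiIiIiIiIiIiIiIiERERERERERERERERERERERERERIiIiIiIiIiIiIiIiIREREREREREREREREREREREREREiIiIiIiIiIiIiIiIiERERERERERERERERERERERERESIiIiIiIiIiIiIiIiIRERERERERERERERERERERERERIiIiIiIiIiIiIiIiIhEREREREREREREREREREREREREiIiIiIiIiIiIiIiIhERERERERERERERERERERERERESIiIiIiIiIiIiIiIhERERERERERERERERERERERERERIiIiIiIiIiIiIiIhEREREREREREREREREREREREREREiIiIiIiIiIiIiIiERERERERERERERERERERERERERESIiIiIiIiIiIiIiERERERERERERERERERERERERERERIiIiIiIiIiIiIiIREREREREREREREREREREREREREREiIiIiIiIiIiIiIhERERERERERERERERERERERERERESIiIiIiIiIiIiIiERERERERERERERERERERERERERERIiIiIiIiIiIiIiEREREREREREREREREREREREREREREiIiIiIiIiIiIiIRERERERERERERERERERERERERERESIiIiIiIiIiIiIhERERERERERERERERERERERERERERIiIiIiIiIiIiIiEREREREREREREREREREREREREREREiIiIiIiIiIiIiIREREREREREREREREzMzMzERERERESIiIiIiIiIiIiIREREREREREREREREzMzMzMzMzERETIiIiIiIiIiIiIhEREREREREREREREzMzMzMzMzMzMzMiIiIiIiIiIiIiEREREREREREREREzMzMzMzMzMzMzMyIiIiIiIiIiIiIRERERERERERERETMzMzMzMzMzMzMzIiIiIiIiIiIiIhERERERERERERERMzMzMzMzMzMzMzMiIiIiIiIiIiIiEREREREREREREREzMzMzMzMzMzMzMyIiIiIiIiIiIiIhEREREREREREREzMzMzMzMzMzMzMzIiIiIiIiIiIiIiIRERERERERERETMzMzMzMzMzMzMzMiIiIiIiIiIiIiIiERERERERERERMzMzMzMzMzMzMzMyIiIiIiIiIiIiIiIiERERERERERMzMzMzMzMzMzMzMzIiIiIiIiIiIiIiIiIhEREREREREzMzMzMzMzMzMzMzMiIiIiIiIiIiIiIiIiIhEREREREzMzMzMzMzMzMzMzMyIiIiIiIiIiIiIiIiIiIRERERETMzMzMzMzMzMzMzMzIiIiIiIiIiIiIiIiIiIiERERERMzMzMzMzMzMzMzMzMiIiIiIiIiIiIiIiIiIiIiERERMzMzMzMzMzMzMzMzMyIiIiIiIiIiIiIiIiIiIiIiIiIzMzMzMzMzMzMzMzMzIiIiIiIiIiIiIiIiIiIiIiIiIjMzMzMzMzMzMzMzMzMiIiIiIiIiIiIiIiIiIiIiIiIiMzMzMzMzMzMzMzMzMyIiIiIiIiIiIiIiIiIiIiIiIiIzMzMzMzMzMzMzMzMzIiIiIiIiIiIiIiIiIiIiIiIiIzMzMzMzMzMzMzMzMzMiIiIiIiIiIiIiIiIiIiIiIiIjMzMzMzMzMzMzMzMzMyIiIiIiIiIiIiIiIiIiIiIiIiMzMzMzMzMzMzMzMzMzIiIiIiIiIiIiIiIiIiIiIiIiMzMzMzMzMzMzMzMzMzMiIiIiIiIiIiIiIiIiIiIiIiIzMzMzMzMzMzMzMzMzMyIiIiIiIiIiIiIiIiIiIiIiIzMzMzMzMzMzMzMzMzMz"/>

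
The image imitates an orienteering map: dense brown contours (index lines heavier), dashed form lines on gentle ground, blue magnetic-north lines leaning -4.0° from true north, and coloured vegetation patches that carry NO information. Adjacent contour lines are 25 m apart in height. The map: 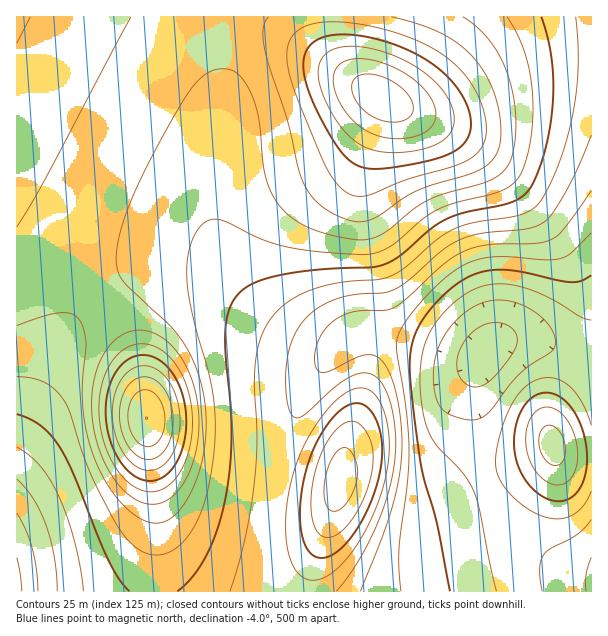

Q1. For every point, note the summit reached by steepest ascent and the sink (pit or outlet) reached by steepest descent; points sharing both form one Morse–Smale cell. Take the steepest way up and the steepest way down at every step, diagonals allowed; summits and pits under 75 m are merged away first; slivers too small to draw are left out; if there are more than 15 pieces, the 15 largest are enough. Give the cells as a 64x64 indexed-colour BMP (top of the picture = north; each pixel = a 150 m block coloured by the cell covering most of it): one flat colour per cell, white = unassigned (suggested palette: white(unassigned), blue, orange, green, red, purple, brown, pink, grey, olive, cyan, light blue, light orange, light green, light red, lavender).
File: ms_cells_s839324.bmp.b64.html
<image width="64" height="64" href="data:image/bmp;base64,Qk12CAAAAAAAAHYAAAAoAAAAQAAAAEAAAAABAAQAAAAAAAAIAAATCwAAEwsAABAAAAAAAAAA////ALR3HwAOf/8ALKAsACgn1gC9Z5QAS1aMAMJ34wB/f38AIr28AM++FwDox64AeLv/AIrfmACWmP8A1bDFAERERERERERDMzMzMzMzIiIiIiIiIiIiIiIiIiIiIiIiREREREREREMzMzMzMzMiIiIiIiIiIiIiIiIiIiIiIiJEREREREREQzMzMzMzMyIiIiIiIiIiIiIiIiIiIiIiVURERERERERDMzMzMzMzIiIiIiIiIiIiIiIiIiIiIlVVREREREREREMzMzMzMzMiIiIiIiIiIiIiIiIiIiJVVVVEREREREREQzMzMzMzMyIiIiIiIiIiIiIiIiIiJVVVVURERERERERDMzMzMzMzIiIiIiIiIiIiIiIiIiJVVVVVREREREREREMzMzMzMzMiIiIiIiIiIiIiIiIiJVVVVVVEREREREREQzMzMzMzMyIiIiIiIiIiIiIiIiJVVVVVVURERERERERDMzMzMzMzIiIiIiIiIiIiIiIiIlVVVVVVREREREREREMzMzMzMzMyIiIiIiIiIiIiIiIlVVVVVVVEREREREREQzMzMzMzMzIiIiIiIiIiIiIiIiVVVVVVVURERERERERDMzMzMzMzMiIiIiIiIiIiIiIiVVVVVVVVREREREREREMzMzMzMzMyIiIiIiIiIiIiIiJVVVVVVVVEREREREREQzMzMzMzMzIiIiIiIiIiIiIiJVVVVVVVVURERERERERDMzMzMzMzMyIiIiIiIiIiIiIlVVVVVVVVREREREREREMzMzMzMzMzIiIiIiIiIiIiIiVVVVVVVVVEREREREREQzMzMzMzMzMiIiIiIiIiIiIiJVVVVVVVVWRERERERERDMzMzMzMzMzIiIiIiIiIiIiIlVVVVVVVVZERERERERDMzMzMzMzMzMiIiIiIiIiIiIiVVVVVVVVVmREREREREMzMzMzMzMzMyIiIiIiIiIiIiJVVVVVVVVWZEREREREQzMzMzMzMzMzMiIiIiIiIiIiIlVVVVVVVVZkRERERERDMzMzMzMzMzMyIiIiIiIiIiIiVVVVVVVVVmZEREREREMzMzMzMzMzMzMiIiIiIiIiIiJVVVVVVVVWZkREREREQzMzMzMzMzMzMzIiIiIiIiIiIlVVVVVVVVZmZEREREQzMzMzMzMzMzMzMiIiIiIiIiIiJVVVVVVVFmZkRERERDMzMzMzMzMzMzMzIiIiIiIiIREVVVVVVREWZmZEREREMzMzMzMzMzMzMzESIiIiIhERERFVVVURERZmZkREREMzMzMzMzMzMzMREREiIiERERERERERERERFmZmZEREQzMzMzMzMzMzEREREREREREREREREREREREWZmZkREQzMzMzMzMzMzERERERERERERERERERERERERZmZmZEQzMzMzMzMzMzERERERERERERERERERERERERFmZmZmQzMzMzMzMzMxEREREREREREREREREREREREREWZmZmZjMzMzMzMzMxERERERERERERERERERERERERERZmZmZhETMzMzMzMxERERERERERERERERERERERERERFmZmZhEREzMzMzMxEREREREREREREREREREREREREREWZmYRERERERERERERERERERERERERERERERERERERERZmYRERERERERERERERERERERERERERERERERERERERFmYREREREREREREREREREREREREREREREREREREREREWYRERERERERERERERERERERERERERERERERERERERERERERERERERERERERERERERERERERERERERERERERERERERERERERERERERERERERERERERERERERERERERERERERERERERERERERERERERERERERERERERERERERERERERERERERERERERERERERERERERERERERERERERERERERERERERERERERERERERERERERERERERERERERERERERERERERERERERERERERERERERERERERERERERERERERERERERERERERERERERERERERERERERERERERERERERERERERERERERERERERERERERERERERERERERERERERERERERERERERERERERERERERERERERERERERERERERERERERERERERERERERERERERERERERERERERERERERERERERERERERERERERERERERERERERERERERERERERERERERERERERERERERERERERERERERERERERERERERERERERERERERERERERERERERERERERERERERERERERERERERERERERERERERERERERERERERERERERERERERERERERERERERERERERERERERERERERERERERERERERERERERERERERERERERERERERERERERERERERERERERERERERERERERERERERERERERERERERERERERERERERERERERERERERERERERERERERERERERERERERERERERERERERERERERERERERERERERERERERERERERERERERERERERERERERERERERERERERERERERERERERERERERERERERERERERERERERERERERERERERERERERERERERERERERERERERERERERERERERERERERERERERERERERERERERERERERERERERERERERERERERERERERERERERERERERERERERERERERERERERERERERERERERERERERERERERERERER"/>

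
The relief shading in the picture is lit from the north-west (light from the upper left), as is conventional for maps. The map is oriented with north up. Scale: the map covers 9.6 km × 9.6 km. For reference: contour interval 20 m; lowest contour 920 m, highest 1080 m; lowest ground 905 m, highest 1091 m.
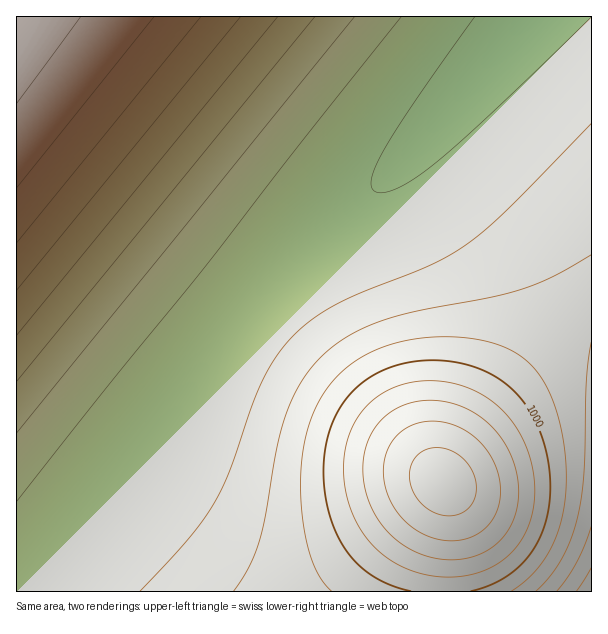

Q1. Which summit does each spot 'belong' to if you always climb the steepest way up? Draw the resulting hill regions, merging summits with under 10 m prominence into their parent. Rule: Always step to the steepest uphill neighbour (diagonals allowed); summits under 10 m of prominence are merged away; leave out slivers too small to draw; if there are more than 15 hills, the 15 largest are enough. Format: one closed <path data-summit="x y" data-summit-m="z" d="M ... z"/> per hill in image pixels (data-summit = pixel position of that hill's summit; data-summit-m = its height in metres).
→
<path data-summit="443 482" data-summit-m="1091" d="M591 16l-63 0-130 149-30 31-71 58-27 27-46 54-66 106-46 59-70 81-5 7 1 4 554-1z"/><path data-summit="17 36" data-summit-m="1085" d="M527 16l-511 1 1 575 20-1 5-10 92-108 40-54 50-84 28-35 45-46 57-46 44-43z"/>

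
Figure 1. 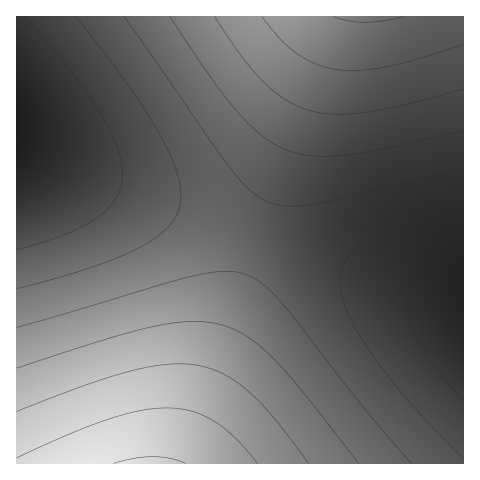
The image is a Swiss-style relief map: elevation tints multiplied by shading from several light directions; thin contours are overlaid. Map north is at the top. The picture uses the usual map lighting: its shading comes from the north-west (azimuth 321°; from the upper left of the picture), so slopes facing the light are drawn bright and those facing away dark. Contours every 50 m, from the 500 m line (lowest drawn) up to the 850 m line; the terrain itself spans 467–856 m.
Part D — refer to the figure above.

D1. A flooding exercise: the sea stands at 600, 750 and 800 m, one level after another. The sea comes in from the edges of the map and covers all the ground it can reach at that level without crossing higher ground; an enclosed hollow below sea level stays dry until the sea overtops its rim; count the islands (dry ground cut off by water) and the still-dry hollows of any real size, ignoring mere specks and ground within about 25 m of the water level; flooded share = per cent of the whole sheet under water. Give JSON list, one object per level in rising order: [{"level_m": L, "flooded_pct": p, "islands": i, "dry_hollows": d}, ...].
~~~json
[{"level_m": 600, "flooded_pct": 26, "islands": 0, "dry_hollows": 0}, {"level_m": 750, "flooded_pct": 79, "islands": 0, "dry_hollows": 0}, {"level_m": 800, "flooded_pct": 91, "islands": 0, "dry_hollows": 0}]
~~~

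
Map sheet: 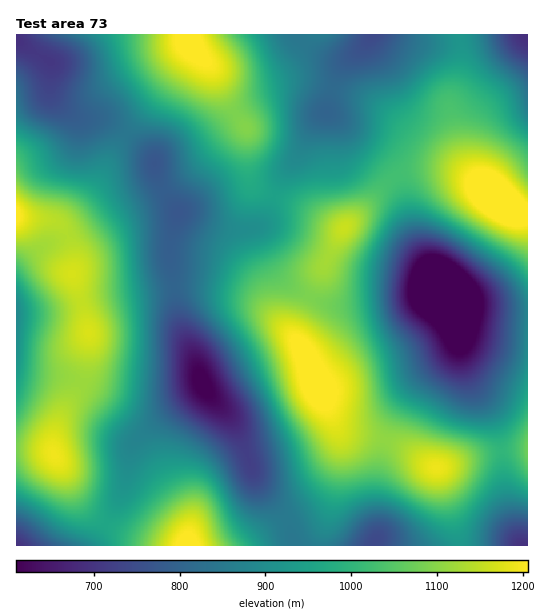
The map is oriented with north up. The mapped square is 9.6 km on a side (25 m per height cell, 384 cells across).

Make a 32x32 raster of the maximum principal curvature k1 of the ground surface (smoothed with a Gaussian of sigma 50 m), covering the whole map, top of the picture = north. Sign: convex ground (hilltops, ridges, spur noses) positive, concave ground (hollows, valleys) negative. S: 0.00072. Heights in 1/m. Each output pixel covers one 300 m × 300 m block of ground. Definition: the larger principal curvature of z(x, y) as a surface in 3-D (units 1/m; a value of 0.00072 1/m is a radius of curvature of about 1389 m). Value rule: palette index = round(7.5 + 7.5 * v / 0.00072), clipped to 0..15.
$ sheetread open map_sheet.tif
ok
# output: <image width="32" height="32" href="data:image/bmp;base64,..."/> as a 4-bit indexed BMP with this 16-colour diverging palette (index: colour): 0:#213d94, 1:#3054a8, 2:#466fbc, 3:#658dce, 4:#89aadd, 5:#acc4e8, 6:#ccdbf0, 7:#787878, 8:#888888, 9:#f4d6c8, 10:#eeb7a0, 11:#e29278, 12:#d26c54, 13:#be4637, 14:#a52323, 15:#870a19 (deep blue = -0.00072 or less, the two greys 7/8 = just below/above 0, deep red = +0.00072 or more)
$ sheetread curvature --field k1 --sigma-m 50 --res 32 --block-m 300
<image width="32" height="32" href="data:image/bmp;base64,Qk12AgAAAAAAAHYAAAAoAAAAIAAAACAAAAABAAQAAAAAAAACAAATCwAAEwsAABAAAAAAAAAAlD0hAKhUMAC8b0YAzo1lAN2qiQDoxKwA8NvMAHh4eACIiIgAyNb0AKC37gB4kuIAVGzSADdGvgAjI6UAGQqHAFmqzcqr/qeah762NZmt2ENXreypmv+4m6iexiN6zbhleL7Zd4nfyYq5ndl2i92Ymarf2XeZz9dXq6y6u8zcmavM79qImb7IVYu8urze/sqaze64eJq8uoZ5vcur3//9u7zdpUerupqoec7KvO7M79ys7adpu6iIiJvuub3Ll4qpm93Kq6uGdmed/aq7mYVWZ4u7zLqZVHh4v/qsuHiId3ecua2omFV5ms/ZrKZpiJmYnLm9uJh2aInP2qypiXV4h5zLzrmHdmiK79qbmrqGWIaaq925d3iavv+orKmruXiYiazcqZmrze/qmL2nZ4hniJq925iqvMzMmZrNp1M1V3is3MuoiZmauom8y6hSFHh47svLp2d3mqu7zduYdTWJi+qKy6h3mZqYmb78hndmma3ZnMq6iJmahVed/6eIiarf/u6ompdWnJZ5vv/7q8zO/93cuYiYVXzLzNuv/c3e//9mibuni6eL26mXauy7ve/5Z3Wdtli6itt2mGe7qrzdybuXfNg0i5rsmJqYqpm8u6q8t2ncZXmr/rmYdpqIqqqZdph3nLeKvO2mVVarmJqaqVRpl2m5mszLp1aL26u6mrmXisqIqZrNuJqavLiKy6q7uGabqaqs7rmamZh2abyrq5hUaJq7zu25iah3aIic23Z5hoqqvN7JqGe7l2iXjOpD"/>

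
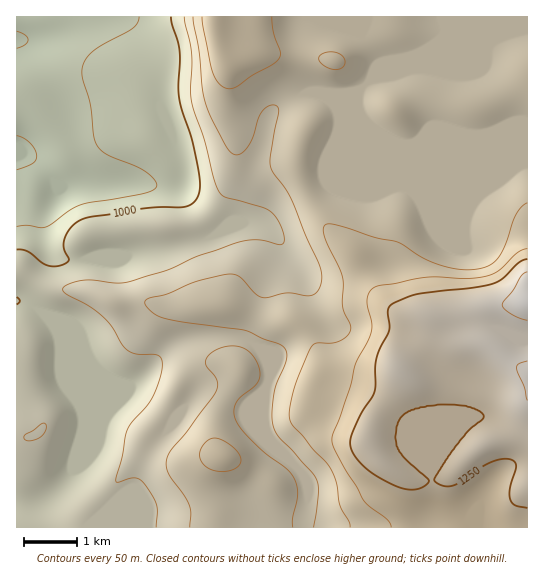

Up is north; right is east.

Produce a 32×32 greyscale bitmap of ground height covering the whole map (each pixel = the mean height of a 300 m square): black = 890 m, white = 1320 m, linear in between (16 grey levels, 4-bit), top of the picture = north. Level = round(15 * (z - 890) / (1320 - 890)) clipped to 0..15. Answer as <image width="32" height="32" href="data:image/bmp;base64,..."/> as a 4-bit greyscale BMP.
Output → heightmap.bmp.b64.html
<image width="32" height="32" href="data:image/bmp;base64,Qk12AgAAAAAAAHYAAAAoAAAAIAAAACAAAAABAAQAAAAAAAACAAATCwAAEwsAABAAAAAAAAAAAAAAABEREQAiIiIAMzMzAERERABVVVUAZmZmAHd3dwCIiIgAmZmZAKqqqgC7u7sAzMzMAN3d3QDu7u4A////AEVVVVVmeIh3d3iaq7u8zMxERVVVZniIiId4mrzMzMzNVERVZWeIiIiHeKvM3MzMzVVERWZniZmIh3ms3d3d3M1VVERWZ4mpiHeKvd3d3d3dZlREVneJmYd4m83d3d3d3VZURFZ3eIh3iaq93d3d3d1VVERFZ3eHd4mqvN3d3d3eVURERFd3eHeJqrzd3d3d3lVERERWd3iHeaqr3u3d3e5VRERVVneIh3iaq97d3d7uVURFVmZnd3d4mZrN3d7u7lRERWZ3d3d4iZmavd3e7u5ERFZ3eIiIiIiIms3d7u7vRFZnd3eIiId3eJq8zd3e71VVZVZmd3h3d3iaqru7vN5UREREVWZ3dmZ4mqqpmIm9QzREREVVVmZmeaqZmIiImiI0VVVVVVVVZomZmZiIiJkiI0REVVVVVWeJiIiIiIiZEREiIzM0VmZoiIiIiIiIiRERERIiNGZneIiIiIiIiIgBERIiIzRnd4iIiIiIiIiIARIiIzM1Z3eIiIiIiIiIiBEiIjMzNXh3iIiIiIiIiIgSIiIzM0Z4h3iIiIiIiIiIIiIiMzNHiId4iIiJiIiIiCIiIjMzV5mYiIiIiIiIiIgRIiMzM0eamYiJmIiIiIiIERIiMzNHqqmZmZiIiIiIiAERIiIzWKqpmIiIiIiIiIgRERIiNFmqqZiIiIiIiIiI"/>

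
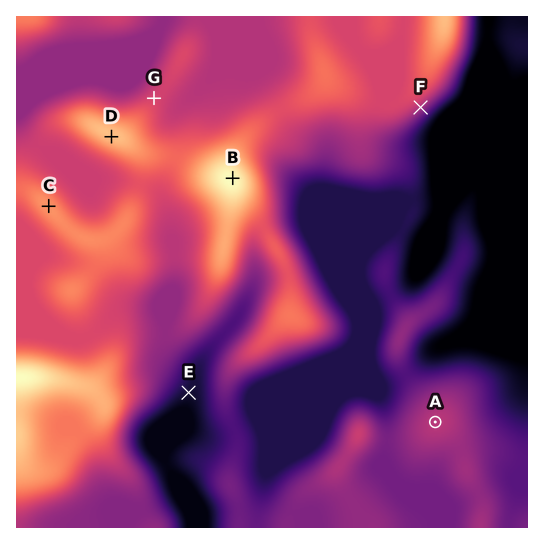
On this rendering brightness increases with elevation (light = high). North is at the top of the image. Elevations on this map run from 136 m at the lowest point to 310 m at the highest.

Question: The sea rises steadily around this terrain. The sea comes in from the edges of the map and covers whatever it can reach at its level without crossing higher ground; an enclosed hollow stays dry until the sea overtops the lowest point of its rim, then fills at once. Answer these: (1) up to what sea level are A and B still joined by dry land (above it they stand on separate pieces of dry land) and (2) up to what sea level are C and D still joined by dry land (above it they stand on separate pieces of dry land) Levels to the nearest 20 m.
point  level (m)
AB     180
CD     240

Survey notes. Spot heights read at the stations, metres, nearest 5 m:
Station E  155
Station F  215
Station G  235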